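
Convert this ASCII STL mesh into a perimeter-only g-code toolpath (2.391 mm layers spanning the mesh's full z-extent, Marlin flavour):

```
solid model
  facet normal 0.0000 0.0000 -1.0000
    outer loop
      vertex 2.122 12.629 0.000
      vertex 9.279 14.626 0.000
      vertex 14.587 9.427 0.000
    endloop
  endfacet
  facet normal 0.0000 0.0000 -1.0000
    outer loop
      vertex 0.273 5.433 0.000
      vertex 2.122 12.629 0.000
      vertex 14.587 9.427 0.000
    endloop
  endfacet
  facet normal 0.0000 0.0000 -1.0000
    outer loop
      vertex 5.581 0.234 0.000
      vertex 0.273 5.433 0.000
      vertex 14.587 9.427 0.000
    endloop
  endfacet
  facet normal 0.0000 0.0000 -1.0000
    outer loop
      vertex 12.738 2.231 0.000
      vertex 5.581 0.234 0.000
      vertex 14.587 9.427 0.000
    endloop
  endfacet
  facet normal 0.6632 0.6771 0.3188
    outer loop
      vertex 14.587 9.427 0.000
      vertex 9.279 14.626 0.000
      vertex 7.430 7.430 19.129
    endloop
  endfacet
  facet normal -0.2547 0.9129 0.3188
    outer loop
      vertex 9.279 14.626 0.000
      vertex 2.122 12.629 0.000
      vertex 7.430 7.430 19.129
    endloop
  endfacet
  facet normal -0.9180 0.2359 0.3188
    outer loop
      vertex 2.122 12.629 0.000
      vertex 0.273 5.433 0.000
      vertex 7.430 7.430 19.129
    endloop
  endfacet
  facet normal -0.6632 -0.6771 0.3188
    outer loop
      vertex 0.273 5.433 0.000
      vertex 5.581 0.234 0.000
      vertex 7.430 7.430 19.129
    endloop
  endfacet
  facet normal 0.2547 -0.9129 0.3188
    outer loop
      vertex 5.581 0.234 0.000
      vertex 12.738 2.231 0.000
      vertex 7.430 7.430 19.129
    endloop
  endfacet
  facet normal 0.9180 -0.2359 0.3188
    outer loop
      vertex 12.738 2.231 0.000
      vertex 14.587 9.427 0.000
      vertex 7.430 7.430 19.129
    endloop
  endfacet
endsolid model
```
; perimeter-only toolpath
G21 ; units = mm
G90 ; absolute positioning
G28 ; home
; layer 1
G0 Z2.391
G0 X13.692 Y9.177
G1 X9.048 Y13.726
G1 X2.785 Y11.979
G1 X1.168 Y5.683
G1 X5.812 Y1.133
G1 X12.075 Y2.881
G1 X13.692 Y9.177
; layer 2
G0 Z4.782
G0 X12.798 Y8.928
G1 X8.817 Y12.827
G1 X3.449 Y11.329
G1 X2.062 Y5.932
G1 X6.043 Y2.033
G1 X11.411 Y3.531
G1 X12.798 Y8.928
; layer 3
G0 Z7.173
G0 X11.903 Y8.678
G1 X8.586 Y11.927
G1 X4.112 Y10.679
G1 X2.957 Y6.182
G1 X6.274 Y2.933
G1 X10.747 Y4.181
G1 X11.903 Y8.678
; layer 4
G0 Z9.565
G0 X11.008 Y8.428
G1 X8.354 Y11.028
G1 X4.776 Y10.029
G1 X3.851 Y6.431
G1 X6.505 Y3.832
G1 X10.084 Y4.830
G1 X11.008 Y8.428
; layer 5
G0 Z11.956
G0 X10.114 Y8.179
G1 X8.123 Y10.128
G1 X5.439 Y9.380
G1 X4.746 Y6.681
G1 X6.737 Y4.731
G1 X9.421 Y5.480
G1 X10.114 Y8.179
; layer 6
G0 Z14.347
G0 X9.219 Y7.929
G1 X7.892 Y9.229
G1 X6.103 Y8.730
G1 X5.641 Y6.931
G1 X6.968 Y5.631
G1 X8.757 Y6.130
G1 X9.219 Y7.929
; layer 7
G0 Z16.738
G0 X8.325 Y7.680
G1 X7.661 Y8.329
G1 X6.767 Y8.080
G1 X6.535 Y7.180
G1 X7.199 Y6.531
G1 X8.093 Y6.780
G1 X8.325 Y7.680
M2 ; end

The solid is a regular 6-sided pyramid, base circumscribed radius ≈ 7.43 mm, apex at z ≈ 19.1 mm. Slicing at Δz = 2.391 mm — 8 equal slices spanning the solid's height, so layer i sits at z = i·h/8 — gives 7 non-empty perimeters. Each is a 6-segment closed polygon; G0 lifts to the layer z and rapids to the start vertex, then G1 traces the edges. The cross-section shrinks linearly with z (the slice at the apex is degenerate and omitted).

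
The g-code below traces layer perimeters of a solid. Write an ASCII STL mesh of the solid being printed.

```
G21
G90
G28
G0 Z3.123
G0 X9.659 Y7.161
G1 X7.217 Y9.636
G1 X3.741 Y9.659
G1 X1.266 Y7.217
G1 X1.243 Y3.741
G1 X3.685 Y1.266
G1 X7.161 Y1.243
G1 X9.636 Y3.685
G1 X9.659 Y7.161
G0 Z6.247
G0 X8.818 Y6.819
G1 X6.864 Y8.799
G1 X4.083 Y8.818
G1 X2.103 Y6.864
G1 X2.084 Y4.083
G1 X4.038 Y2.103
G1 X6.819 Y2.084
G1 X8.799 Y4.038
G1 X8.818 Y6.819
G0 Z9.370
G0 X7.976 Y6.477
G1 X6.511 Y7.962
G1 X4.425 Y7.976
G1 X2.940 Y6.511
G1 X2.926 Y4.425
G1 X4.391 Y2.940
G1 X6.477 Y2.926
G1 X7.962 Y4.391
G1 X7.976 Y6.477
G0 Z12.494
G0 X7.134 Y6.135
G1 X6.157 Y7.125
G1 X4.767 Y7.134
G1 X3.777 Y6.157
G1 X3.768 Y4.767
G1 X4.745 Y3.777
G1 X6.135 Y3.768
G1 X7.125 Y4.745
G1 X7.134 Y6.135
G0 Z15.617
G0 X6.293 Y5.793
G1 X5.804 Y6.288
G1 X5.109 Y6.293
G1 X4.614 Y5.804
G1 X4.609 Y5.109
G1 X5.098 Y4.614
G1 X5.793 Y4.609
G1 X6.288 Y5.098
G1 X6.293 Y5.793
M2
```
solid part
  facet normal 0.0000 0.0000 -1.0000
    outer loop
      vertex 3.399 10.501 0.000
      vertex 7.570 10.473 0.000
      vertex 10.501 7.503 0.000
    endloop
  endfacet
  facet normal 0.0000 0.0000 -1.0000
    outer loop
      vertex 0.429 7.570 0.000
      vertex 3.399 10.501 0.000
      vertex 10.501 7.503 0.000
    endloop
  endfacet
  facet normal 0.0000 0.0000 -1.0000
    outer loop
      vertex 0.401 3.399 0.000
      vertex 0.429 7.570 0.000
      vertex 10.501 7.503 0.000
    endloop
  endfacet
  facet normal 0.0000 0.0000 -1.0000
    outer loop
      vertex 3.332 0.429 0.000
      vertex 0.401 3.399 0.000
      vertex 10.501 7.503 0.000
    endloop
  endfacet
  facet normal 0.0000 0.0000 -1.0000
    outer loop
      vertex 7.503 0.401 0.000
      vertex 3.332 0.429 0.000
      vertex 10.501 7.503 0.000
    endloop
  endfacet
  facet normal 0.0000 0.0000 -1.0000
    outer loop
      vertex 10.473 3.332 0.000
      vertex 7.503 0.401 0.000
      vertex 10.501 7.503 0.000
    endloop
  endfacet
  facet normal 0.6874 0.6784 0.2595
    outer loop
      vertex 10.501 7.503 0.000
      vertex 7.570 10.473 0.000
      vertex 5.451 5.451 18.741
    endloop
  endfacet
  facet normal 0.0065 0.9657 0.2595
    outer loop
      vertex 7.570 10.473 0.000
      vertex 3.399 10.501 0.000
      vertex 5.451 5.451 18.741
    endloop
  endfacet
  facet normal -0.6784 0.6874 0.2595
    outer loop
      vertex 3.399 10.501 0.000
      vertex 0.429 7.570 0.000
      vertex 5.451 5.451 18.741
    endloop
  endfacet
  facet normal -0.9657 0.0065 0.2595
    outer loop
      vertex 0.429 7.570 0.000
      vertex 0.401 3.399 0.000
      vertex 5.451 5.451 18.741
    endloop
  endfacet
  facet normal -0.6874 -0.6784 0.2595
    outer loop
      vertex 0.401 3.399 0.000
      vertex 3.332 0.429 0.000
      vertex 5.451 5.451 18.741
    endloop
  endfacet
  facet normal -0.0065 -0.9657 0.2595
    outer loop
      vertex 3.332 0.429 0.000
      vertex 7.503 0.401 0.000
      vertex 5.451 5.451 18.741
    endloop
  endfacet
  facet normal 0.6784 -0.6874 0.2595
    outer loop
      vertex 7.503 0.401 0.000
      vertex 10.473 3.332 0.000
      vertex 5.451 5.451 18.741
    endloop
  endfacet
  facet normal 0.9657 -0.0065 0.2595
    outer loop
      vertex 10.473 3.332 0.000
      vertex 10.501 7.503 0.000
      vertex 5.451 5.451 18.741
    endloop
  endfacet
endsolid part

The G0 Z moves step by Δz≈3.123 mm. The G1 loops shrink linearly with z, so the solid tapers from its base footprint up to z≈18.7. Closing with a flat bottom cap and the tapered top and triangulating gives 14 facets — a regular 8-sided pyramid, base circumscribed radius ≈ 5.45 mm, apex at z ≈ 18.7 mm.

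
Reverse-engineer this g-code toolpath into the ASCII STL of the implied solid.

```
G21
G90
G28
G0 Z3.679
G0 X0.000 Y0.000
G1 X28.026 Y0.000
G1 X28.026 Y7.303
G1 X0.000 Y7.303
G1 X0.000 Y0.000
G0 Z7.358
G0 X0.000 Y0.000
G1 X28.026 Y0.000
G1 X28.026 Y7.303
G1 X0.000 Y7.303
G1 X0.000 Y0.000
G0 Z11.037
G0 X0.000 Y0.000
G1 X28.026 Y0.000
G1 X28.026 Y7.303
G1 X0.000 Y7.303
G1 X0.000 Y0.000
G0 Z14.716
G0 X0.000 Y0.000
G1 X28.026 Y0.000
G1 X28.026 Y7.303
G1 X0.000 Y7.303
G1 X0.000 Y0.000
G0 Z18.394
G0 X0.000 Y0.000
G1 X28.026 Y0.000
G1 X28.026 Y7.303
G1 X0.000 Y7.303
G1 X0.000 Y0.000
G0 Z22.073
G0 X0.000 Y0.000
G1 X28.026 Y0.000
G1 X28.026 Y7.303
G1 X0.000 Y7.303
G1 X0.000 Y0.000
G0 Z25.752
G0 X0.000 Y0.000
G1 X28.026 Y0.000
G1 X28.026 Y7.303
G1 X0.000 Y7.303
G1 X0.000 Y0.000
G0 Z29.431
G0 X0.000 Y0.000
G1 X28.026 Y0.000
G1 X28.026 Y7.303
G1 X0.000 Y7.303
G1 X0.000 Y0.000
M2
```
solid part
  facet normal 0.0000 0.0000 -1.0000
    outer loop
      vertex 28.026 7.303 0.000
      vertex 28.026 0.000 0.000
      vertex 0.000 0.000 0.000
    endloop
  endfacet
  facet normal 0.0000 0.0000 -1.0000
    outer loop
      vertex 0.000 7.303 0.000
      vertex 28.026 7.303 0.000
      vertex 0.000 0.000 0.000
    endloop
  endfacet
  facet normal 0.0000 0.0000 1.0000
    outer loop
      vertex 0.000 0.000 29.431
      vertex 28.026 0.000 29.431
      vertex 28.026 7.303 29.431
    endloop
  endfacet
  facet normal 0.0000 0.0000 1.0000
    outer loop
      vertex 0.000 0.000 29.431
      vertex 28.026 7.303 29.431
      vertex 0.000 7.303 29.431
    endloop
  endfacet
  facet normal 0.0000 -1.0000 0.0000
    outer loop
      vertex 0.000 0.000 0.000
      vertex 28.026 0.000 0.000
      vertex 28.026 0.000 29.431
    endloop
  endfacet
  facet normal 0.0000 -1.0000 0.0000
    outer loop
      vertex 0.000 0.000 0.000
      vertex 28.026 0.000 29.431
      vertex 0.000 0.000 29.431
    endloop
  endfacet
  facet normal 0.0000 1.0000 0.0000
    outer loop
      vertex 28.026 7.303 29.431
      vertex 28.026 7.303 0.000
      vertex 0.000 7.303 0.000
    endloop
  endfacet
  facet normal 0.0000 1.0000 0.0000
    outer loop
      vertex 0.000 7.303 29.431
      vertex 28.026 7.303 29.431
      vertex 0.000 7.303 0.000
    endloop
  endfacet
  facet normal -1.0000 0.0000 0.0000
    outer loop
      vertex 0.000 7.303 29.431
      vertex 0.000 7.303 0.000
      vertex 0.000 0.000 0.000
    endloop
  endfacet
  facet normal -1.0000 0.0000 0.0000
    outer loop
      vertex 0.000 0.000 29.431
      vertex 0.000 7.303 29.431
      vertex 0.000 0.000 0.000
    endloop
  endfacet
  facet normal 1.0000 0.0000 0.0000
    outer loop
      vertex 28.026 0.000 0.000
      vertex 28.026 7.303 0.000
      vertex 28.026 7.303 29.431
    endloop
  endfacet
  facet normal 1.0000 0.0000 0.0000
    outer loop
      vertex 28.026 0.000 0.000
      vertex 28.026 7.303 29.431
      vertex 28.026 0.000 29.431
    endloop
  endfacet
endsolid part

The G0 Z moves step by Δz≈3.679 mm. Every layer's G1 loop is the same polygon, so the solid is a straight extrusion of it from z=0 to z≈29.4. Closing with flat bottom and top caps and triangulating gives 12 facets — a rectangular box, roughly 28 × 7.3 mm footprint and 29.4 mm tall.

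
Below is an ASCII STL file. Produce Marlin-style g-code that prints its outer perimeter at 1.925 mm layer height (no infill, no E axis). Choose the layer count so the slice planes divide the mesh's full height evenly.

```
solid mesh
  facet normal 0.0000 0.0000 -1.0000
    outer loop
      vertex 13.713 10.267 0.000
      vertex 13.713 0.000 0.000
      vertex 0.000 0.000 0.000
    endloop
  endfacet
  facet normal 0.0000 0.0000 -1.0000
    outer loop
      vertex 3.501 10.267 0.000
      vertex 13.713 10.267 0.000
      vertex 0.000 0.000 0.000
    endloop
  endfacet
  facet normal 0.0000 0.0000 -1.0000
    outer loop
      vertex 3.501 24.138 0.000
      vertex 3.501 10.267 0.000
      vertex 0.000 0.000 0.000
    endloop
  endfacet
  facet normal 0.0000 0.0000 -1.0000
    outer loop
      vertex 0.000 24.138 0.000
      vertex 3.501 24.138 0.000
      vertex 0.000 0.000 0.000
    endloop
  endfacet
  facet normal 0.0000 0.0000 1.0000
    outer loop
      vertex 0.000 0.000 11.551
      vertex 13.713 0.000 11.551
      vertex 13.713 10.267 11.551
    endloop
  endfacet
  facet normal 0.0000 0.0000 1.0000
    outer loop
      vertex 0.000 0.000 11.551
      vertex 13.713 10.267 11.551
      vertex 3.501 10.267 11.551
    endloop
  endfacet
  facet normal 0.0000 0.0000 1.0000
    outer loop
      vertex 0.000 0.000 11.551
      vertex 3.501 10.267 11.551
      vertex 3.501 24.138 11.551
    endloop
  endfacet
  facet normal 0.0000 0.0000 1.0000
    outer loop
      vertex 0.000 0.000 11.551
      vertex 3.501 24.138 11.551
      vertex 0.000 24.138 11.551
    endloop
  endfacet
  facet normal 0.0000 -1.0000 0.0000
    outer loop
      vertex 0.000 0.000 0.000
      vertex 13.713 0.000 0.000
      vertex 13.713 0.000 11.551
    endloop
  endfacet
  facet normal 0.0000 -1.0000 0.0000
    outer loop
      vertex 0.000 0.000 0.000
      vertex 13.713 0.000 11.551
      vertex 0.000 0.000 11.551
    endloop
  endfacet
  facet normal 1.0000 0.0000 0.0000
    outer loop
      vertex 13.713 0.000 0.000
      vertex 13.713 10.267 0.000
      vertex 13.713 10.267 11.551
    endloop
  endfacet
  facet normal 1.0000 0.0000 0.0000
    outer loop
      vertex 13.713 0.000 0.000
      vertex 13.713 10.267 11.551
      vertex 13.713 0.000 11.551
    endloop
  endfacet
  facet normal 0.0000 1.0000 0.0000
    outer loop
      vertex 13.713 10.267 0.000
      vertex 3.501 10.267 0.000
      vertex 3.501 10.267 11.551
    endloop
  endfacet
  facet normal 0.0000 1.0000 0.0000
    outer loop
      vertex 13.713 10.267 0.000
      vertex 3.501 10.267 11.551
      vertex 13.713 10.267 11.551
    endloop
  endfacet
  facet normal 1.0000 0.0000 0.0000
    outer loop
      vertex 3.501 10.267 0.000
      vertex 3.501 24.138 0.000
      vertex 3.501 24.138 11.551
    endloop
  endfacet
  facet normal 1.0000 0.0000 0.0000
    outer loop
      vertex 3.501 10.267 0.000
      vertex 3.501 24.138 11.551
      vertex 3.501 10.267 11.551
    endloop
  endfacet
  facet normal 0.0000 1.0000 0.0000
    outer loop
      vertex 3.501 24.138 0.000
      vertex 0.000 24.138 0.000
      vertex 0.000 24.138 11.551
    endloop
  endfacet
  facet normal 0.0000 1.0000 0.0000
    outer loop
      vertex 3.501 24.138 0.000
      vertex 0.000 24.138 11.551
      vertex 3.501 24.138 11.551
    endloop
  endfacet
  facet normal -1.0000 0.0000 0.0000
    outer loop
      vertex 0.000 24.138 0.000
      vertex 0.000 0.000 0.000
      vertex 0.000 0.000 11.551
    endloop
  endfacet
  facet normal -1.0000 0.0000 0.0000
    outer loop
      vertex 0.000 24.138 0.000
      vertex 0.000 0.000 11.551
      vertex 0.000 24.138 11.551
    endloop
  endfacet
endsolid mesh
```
; perimeter-only toolpath
G21 ; units = mm
G90 ; absolute positioning
G28 ; home
; layer 1
G0 Z1.925
G0 X0.000 Y0.000
G1 X13.713 Y0.000
G1 X13.713 Y10.267
G1 X3.501 Y10.267
G1 X3.501 Y24.138
G1 X0.000 Y24.138
G1 X0.000 Y0.000
; layer 2
G0 Z3.850
G0 X0.000 Y0.000
G1 X13.713 Y0.000
G1 X13.713 Y10.267
G1 X3.501 Y10.267
G1 X3.501 Y24.138
G1 X0.000 Y24.138
G1 X0.000 Y0.000
; layer 3
G0 Z5.776
G0 X0.000 Y0.000
G1 X13.713 Y0.000
G1 X13.713 Y10.267
G1 X3.501 Y10.267
G1 X3.501 Y24.138
G1 X0.000 Y24.138
G1 X0.000 Y0.000
; layer 4
G0 Z7.701
G0 X0.000 Y0.000
G1 X13.713 Y0.000
G1 X13.713 Y10.267
G1 X3.501 Y10.267
G1 X3.501 Y24.138
G1 X0.000 Y24.138
G1 X0.000 Y0.000
; layer 5
G0 Z9.626
G0 X0.000 Y0.000
G1 X13.713 Y0.000
G1 X13.713 Y10.267
G1 X3.501 Y10.267
G1 X3.501 Y24.138
G1 X0.000 Y24.138
G1 X0.000 Y0.000
; layer 6
G0 Z11.551
G0 X0.000 Y0.000
G1 X13.713 Y0.000
G1 X13.713 Y10.267
G1 X3.501 Y10.267
G1 X3.501 Y24.138
G1 X0.000 Y24.138
G1 X0.000 Y0.000
M2 ; end

The solid is an L-shaped prism: outer 13.7 × 24.1 mm, arm thicknesses ≈ 10.3 mm (horizontal) and 3.5 mm (vertical), extruded 11.6 mm in z. Slicing at Δz = 1.925 mm — 6 equal slices spanning the solid's height, so layer i sits at z = i·h/6 — gives 6 non-empty perimeters. Each is a 6-segment closed polygon; G0 lifts to the layer z and rapids to the start vertex, then G1 traces the edges.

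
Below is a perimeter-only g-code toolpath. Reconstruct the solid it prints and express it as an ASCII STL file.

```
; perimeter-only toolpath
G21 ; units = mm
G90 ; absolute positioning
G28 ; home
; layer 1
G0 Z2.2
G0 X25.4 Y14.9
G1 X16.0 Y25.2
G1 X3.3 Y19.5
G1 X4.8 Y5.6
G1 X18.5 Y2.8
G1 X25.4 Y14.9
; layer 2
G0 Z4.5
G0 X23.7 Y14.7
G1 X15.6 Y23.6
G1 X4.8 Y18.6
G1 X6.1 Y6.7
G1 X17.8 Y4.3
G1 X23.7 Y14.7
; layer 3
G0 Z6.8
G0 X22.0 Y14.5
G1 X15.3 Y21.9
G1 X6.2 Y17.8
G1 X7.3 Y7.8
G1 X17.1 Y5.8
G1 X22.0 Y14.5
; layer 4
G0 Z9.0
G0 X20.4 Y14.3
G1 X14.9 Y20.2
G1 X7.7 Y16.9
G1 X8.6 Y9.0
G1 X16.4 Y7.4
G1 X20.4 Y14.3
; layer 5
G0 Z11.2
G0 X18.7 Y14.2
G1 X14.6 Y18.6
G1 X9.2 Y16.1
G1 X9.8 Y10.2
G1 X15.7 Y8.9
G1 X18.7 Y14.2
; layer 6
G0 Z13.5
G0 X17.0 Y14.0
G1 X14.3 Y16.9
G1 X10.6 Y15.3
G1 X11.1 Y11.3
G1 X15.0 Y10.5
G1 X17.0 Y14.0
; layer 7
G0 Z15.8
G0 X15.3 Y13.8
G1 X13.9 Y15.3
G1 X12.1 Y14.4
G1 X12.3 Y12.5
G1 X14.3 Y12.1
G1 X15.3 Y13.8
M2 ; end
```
solid part
  facet normal 0.0000 0.0000 -1.0000
    outer loop
      vertex 1.8 20.3 0.0
      vertex 16.3 26.9 0.0
      vertex 27.1 15.1 0.0
    endloop
  endfacet
  facet normal 0.0000 0.0000 -1.0000
    outer loop
      vertex 3.6 4.4 0.0
      vertex 1.8 20.3 0.0
      vertex 27.1 15.1 0.0
    endloop
  endfacet
  facet normal 0.0000 0.0000 -1.0000
    outer loop
      vertex 19.2 1.2 0.0
      vertex 3.6 4.4 0.0
      vertex 27.1 15.1 0.0
    endloop
  endfacet
  facet normal 0.6299 0.5765 0.5205
    outer loop
      vertex 27.1 15.1 0.0
      vertex 16.3 26.9 0.0
      vertex 13.6 13.6 18.0
    endloop
  endfacet
  facet normal -0.3536 0.7769 0.5210
    outer loop
      vertex 16.3 26.9 0.0
      vertex 1.8 20.3 0.0
      vertex 13.6 13.6 18.0
    endloop
  endfacet
  facet normal -0.8485 -0.0961 0.5205
    outer loop
      vertex 1.8 20.3 0.0
      vertex 3.6 4.4 0.0
      vertex 13.6 13.6 18.0
    endloop
  endfacet
  facet normal -0.1714 -0.8354 0.5222
    outer loop
      vertex 3.6 4.4 0.0
      vertex 19.2 1.2 0.0
      vertex 13.6 13.6 18.0
    endloop
  endfacet
  facet normal 0.7419 -0.4217 0.5213
    outer loop
      vertex 19.2 1.2 0.0
      vertex 27.1 15.1 0.0
      vertex 13.6 13.6 18.0
    endloop
  endfacet
endsolid part

The G0 Z moves step by Δz≈2.2 mm. The G1 loops shrink linearly with z, so the solid tapers from its base footprint up to z≈18. Closing with a flat bottom cap and the tapered top and triangulating gives 8 facets — a regular 5-sided pyramid, base circumscribed radius ≈ 13.6 mm, apex at z ≈ 18 mm.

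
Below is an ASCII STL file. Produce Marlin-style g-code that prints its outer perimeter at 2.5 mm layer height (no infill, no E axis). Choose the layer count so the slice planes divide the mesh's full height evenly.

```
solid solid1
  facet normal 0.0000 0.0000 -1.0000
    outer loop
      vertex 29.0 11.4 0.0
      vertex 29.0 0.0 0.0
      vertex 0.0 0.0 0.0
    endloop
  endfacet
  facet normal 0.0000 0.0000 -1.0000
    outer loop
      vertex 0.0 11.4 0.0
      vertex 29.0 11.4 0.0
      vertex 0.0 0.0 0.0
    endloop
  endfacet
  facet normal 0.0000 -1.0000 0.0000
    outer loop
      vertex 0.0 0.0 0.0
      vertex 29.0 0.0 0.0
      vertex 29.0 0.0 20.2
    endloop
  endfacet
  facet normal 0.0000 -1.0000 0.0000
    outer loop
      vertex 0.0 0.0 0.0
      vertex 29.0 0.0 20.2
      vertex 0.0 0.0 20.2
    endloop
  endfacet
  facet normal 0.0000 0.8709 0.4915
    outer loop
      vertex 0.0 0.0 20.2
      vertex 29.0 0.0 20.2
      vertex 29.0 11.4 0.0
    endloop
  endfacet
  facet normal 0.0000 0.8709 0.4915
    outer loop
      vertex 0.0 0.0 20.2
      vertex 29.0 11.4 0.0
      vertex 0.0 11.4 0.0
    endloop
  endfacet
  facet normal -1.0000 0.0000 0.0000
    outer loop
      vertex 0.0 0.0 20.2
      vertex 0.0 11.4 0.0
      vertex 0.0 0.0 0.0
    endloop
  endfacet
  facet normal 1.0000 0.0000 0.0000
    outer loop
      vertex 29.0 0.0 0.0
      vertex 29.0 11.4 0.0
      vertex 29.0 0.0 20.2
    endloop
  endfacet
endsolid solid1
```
; perimeter-only toolpath
G21 ; units = mm
G90 ; absolute positioning
G28 ; home
; layer 1
G0 Z2.5
G0 X0.0 Y0.0
G1 X29.0 Y0.0
G1 X29.0 Y10.0
G1 X0.0 Y10.0
G1 X0.0 Y0.0
; layer 2
G0 Z5.0
G0 X0.0 Y0.0
G1 X29.0 Y0.0
G1 X29.0 Y8.6
G1 X0.0 Y8.6
G1 X0.0 Y0.0
; layer 3
G0 Z7.6
G0 X0.0 Y0.0
G1 X29.0 Y0.0
G1 X29.0 Y7.1
G1 X0.0 Y7.1
G1 X0.0 Y0.0
; layer 4
G0 Z10.1
G0 X0.0 Y0.0
G1 X29.0 Y0.0
G1 X29.0 Y5.7
G1 X0.0 Y5.7
G1 X0.0 Y0.0
; layer 5
G0 Z12.6
G0 X0.0 Y0.0
G1 X29.0 Y0.0
G1 X29.0 Y4.3
G1 X0.0 Y4.3
G1 X0.0 Y0.0
; layer 6
G0 Z15.1
G0 X0.0 Y0.0
G1 X29.0 Y0.0
G1 X29.0 Y2.9
G1 X0.0 Y2.9
G1 X0.0 Y0.0
; layer 7
G0 Z17.7
G0 X0.0 Y0.0
G1 X29.0 Y0.0
G1 X29.0 Y1.4
G1 X0.0 Y1.4
G1 X0.0 Y0.0
M2 ; end

The solid is a wedge (ramp): 29 × 11.4 mm base, rising to 20.2 mm along the y=0 edge and sloping linearly to z=0 at y=11.4. Slicing at Δz = 2.5 mm — 8 equal slices spanning the solid's height, so layer i sits at z = i·h/8 — gives 7 non-empty perimeters. Each is a 4-segment closed polygon; G0 lifts to the layer z and rapids to the start vertex, then G1 traces the edges. The cross-section shrinks linearly with z (the slice at the apex is degenerate and omitted).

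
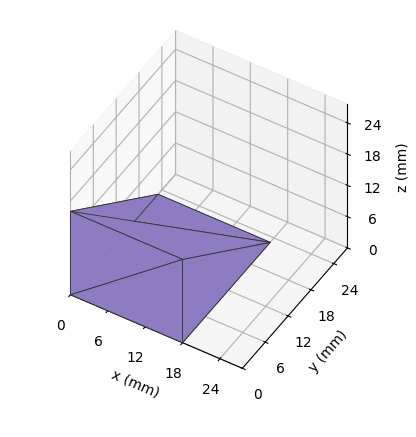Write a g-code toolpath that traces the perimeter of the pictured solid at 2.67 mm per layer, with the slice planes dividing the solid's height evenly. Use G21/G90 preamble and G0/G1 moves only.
Reading the render: the shape is a wedge (ramp): 18 × 23 mm base, rising to 16 mm along the y=0 edge and sloping linearly to z=0 at y=23 (dimensions read to the nearest mm from the axis ticks). For the g-code, the solid's height is divided into equal slices at the stated Δz and each level perimeter traced with G1 moves after a G0 lift.

; perimeter-only toolpath
G21 ; units = mm
G90 ; absolute positioning
G28 ; home
; layer 1
G0 Z2.67
G0 X0.00 Y0.00
G1 X18.00 Y0.00
G1 X18.00 Y19.17
G1 X0.00 Y19.17
G1 X0.00 Y0.00
; layer 2
G0 Z5.33
G0 X0.00 Y0.00
G1 X18.00 Y0.00
G1 X18.00 Y15.33
G1 X0.00 Y15.33
G1 X0.00 Y0.00
; layer 3
G0 Z8.00
G0 X0.00 Y0.00
G1 X18.00 Y0.00
G1 X18.00 Y11.50
G1 X0.00 Y11.50
G1 X0.00 Y0.00
; layer 4
G0 Z10.67
G0 X0.00 Y0.00
G1 X18.00 Y0.00
G1 X18.00 Y7.67
G1 X0.00 Y7.67
G1 X0.00 Y0.00
; layer 5
G0 Z13.33
G0 X0.00 Y0.00
G1 X18.00 Y0.00
G1 X18.00 Y3.83
G1 X0.00 Y3.83
G1 X0.00 Y0.00
M2 ; end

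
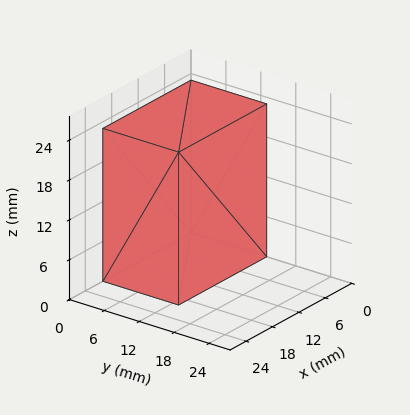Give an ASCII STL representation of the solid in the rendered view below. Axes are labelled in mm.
Reading the render: the shape is a rectangular box, roughly 20 × 13 mm footprint and 23 mm tall (dimensions read to the nearest mm from the axis ticks). For the STL, each face is triangulated and given an outward normal.

solid part
  facet normal 0.0000 0.0000 -1.0000
    outer loop
      vertex 20.000 13.000 0.000
      vertex 20.000 0.000 0.000
      vertex 0.000 0.000 0.000
    endloop
  endfacet
  facet normal 0.0000 0.0000 -1.0000
    outer loop
      vertex 0.000 13.000 0.000
      vertex 20.000 13.000 0.000
      vertex 0.000 0.000 0.000
    endloop
  endfacet
  facet normal 0.0000 0.0000 1.0000
    outer loop
      vertex 0.000 0.000 23.000
      vertex 20.000 0.000 23.000
      vertex 20.000 13.000 23.000
    endloop
  endfacet
  facet normal 0.0000 0.0000 1.0000
    outer loop
      vertex 0.000 0.000 23.000
      vertex 20.000 13.000 23.000
      vertex 0.000 13.000 23.000
    endloop
  endfacet
  facet normal 0.0000 -1.0000 0.0000
    outer loop
      vertex 0.000 0.000 0.000
      vertex 20.000 0.000 0.000
      vertex 20.000 0.000 23.000
    endloop
  endfacet
  facet normal 0.0000 -1.0000 0.0000
    outer loop
      vertex 0.000 0.000 0.000
      vertex 20.000 0.000 23.000
      vertex 0.000 0.000 23.000
    endloop
  endfacet
  facet normal 0.0000 1.0000 0.0000
    outer loop
      vertex 20.000 13.000 23.000
      vertex 20.000 13.000 0.000
      vertex 0.000 13.000 0.000
    endloop
  endfacet
  facet normal 0.0000 1.0000 0.0000
    outer loop
      vertex 0.000 13.000 23.000
      vertex 20.000 13.000 23.000
      vertex 0.000 13.000 0.000
    endloop
  endfacet
  facet normal -1.0000 0.0000 0.0000
    outer loop
      vertex 0.000 13.000 23.000
      vertex 0.000 13.000 0.000
      vertex 0.000 0.000 0.000
    endloop
  endfacet
  facet normal -1.0000 0.0000 0.0000
    outer loop
      vertex 0.000 0.000 23.000
      vertex 0.000 13.000 23.000
      vertex 0.000 0.000 0.000
    endloop
  endfacet
  facet normal 1.0000 0.0000 0.0000
    outer loop
      vertex 20.000 0.000 0.000
      vertex 20.000 13.000 0.000
      vertex 20.000 13.000 23.000
    endloop
  endfacet
  facet normal 1.0000 0.0000 0.0000
    outer loop
      vertex 20.000 0.000 0.000
      vertex 20.000 13.000 23.000
      vertex 20.000 0.000 23.000
    endloop
  endfacet
endsolid part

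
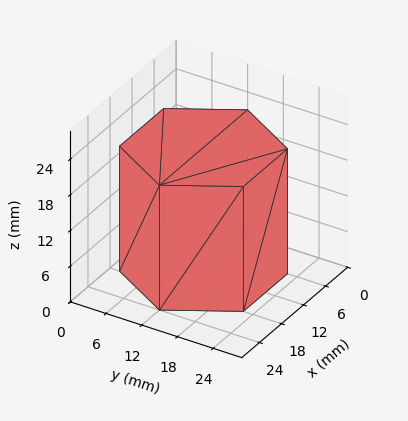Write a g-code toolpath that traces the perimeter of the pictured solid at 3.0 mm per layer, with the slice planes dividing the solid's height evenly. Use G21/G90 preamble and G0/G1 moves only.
Reading the render: the shape is a regular 6-sided prism (a cylinder approximated with 6 flat sides), circumscribed radius ≈ 12 mm, height ≈ 21 mm (dimensions read to the nearest mm from the axis ticks). For the g-code, the solid's height is divided into equal slices at the stated Δz and each level perimeter traced with G1 moves after a G0 lift.

; perimeter-only toolpath
G21 ; units = mm
G90 ; absolute positioning
G28 ; home
; layer 1
G0 Z3.0
G0 X24.0 Y12.0
G1 X18.0 Y22.4
G1 X6.0 Y22.4
G1 X0.0 Y12.0
G1 X6.0 Y1.6
G1 X18.0 Y1.6
G1 X24.0 Y12.0
; layer 2
G0 Z6.0
G0 X24.0 Y12.0
G1 X18.0 Y22.4
G1 X6.0 Y22.4
G1 X0.0 Y12.0
G1 X6.0 Y1.6
G1 X18.0 Y1.6
G1 X24.0 Y12.0
; layer 3
G0 Z9.0
G0 X24.0 Y12.0
G1 X18.0 Y22.4
G1 X6.0 Y22.4
G1 X0.0 Y12.0
G1 X6.0 Y1.6
G1 X18.0 Y1.6
G1 X24.0 Y12.0
; layer 4
G0 Z12.0
G0 X24.0 Y12.0
G1 X18.0 Y22.4
G1 X6.0 Y22.4
G1 X0.0 Y12.0
G1 X6.0 Y1.6
G1 X18.0 Y1.6
G1 X24.0 Y12.0
; layer 5
G0 Z15.0
G0 X24.0 Y12.0
G1 X18.0 Y22.4
G1 X6.0 Y22.4
G1 X0.0 Y12.0
G1 X6.0 Y1.6
G1 X18.0 Y1.6
G1 X24.0 Y12.0
; layer 6
G0 Z18.0
G0 X24.0 Y12.0
G1 X18.0 Y22.4
G1 X6.0 Y22.4
G1 X0.0 Y12.0
G1 X6.0 Y1.6
G1 X18.0 Y1.6
G1 X24.0 Y12.0
; layer 7
G0 Z21.0
G0 X24.0 Y12.0
G1 X18.0 Y22.4
G1 X6.0 Y22.4
G1 X0.0 Y12.0
G1 X6.0 Y1.6
G1 X18.0 Y1.6
G1 X24.0 Y12.0
M2 ; end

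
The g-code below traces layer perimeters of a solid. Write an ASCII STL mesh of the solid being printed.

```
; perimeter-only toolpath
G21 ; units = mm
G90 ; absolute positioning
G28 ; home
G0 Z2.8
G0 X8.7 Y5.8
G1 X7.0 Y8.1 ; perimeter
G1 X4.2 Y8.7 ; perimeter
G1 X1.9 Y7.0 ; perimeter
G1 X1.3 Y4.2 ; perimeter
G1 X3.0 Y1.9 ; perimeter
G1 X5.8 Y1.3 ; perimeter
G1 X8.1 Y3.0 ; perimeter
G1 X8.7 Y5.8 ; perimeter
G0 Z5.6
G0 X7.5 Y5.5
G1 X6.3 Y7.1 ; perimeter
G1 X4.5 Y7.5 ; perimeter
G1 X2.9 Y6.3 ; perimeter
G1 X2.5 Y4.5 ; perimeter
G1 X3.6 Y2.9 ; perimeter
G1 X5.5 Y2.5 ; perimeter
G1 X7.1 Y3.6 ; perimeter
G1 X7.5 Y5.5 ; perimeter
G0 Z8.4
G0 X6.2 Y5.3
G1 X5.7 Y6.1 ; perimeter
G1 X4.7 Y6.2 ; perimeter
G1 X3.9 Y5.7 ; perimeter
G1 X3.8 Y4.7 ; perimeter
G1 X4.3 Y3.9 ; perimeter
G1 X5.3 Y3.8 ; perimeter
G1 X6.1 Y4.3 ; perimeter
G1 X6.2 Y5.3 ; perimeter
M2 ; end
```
solid part
  facet normal 0.0000 0.0000 -1.0000
    outer loop
      vertex 3.9 9.9 0.0
      vertex 7.7 9.2 0.0
      vertex 9.9 6.1 0.0
    endloop
  endfacet
  facet normal 0.0000 0.0000 -1.0000
    outer loop
      vertex 0.8 7.7 0.0
      vertex 3.9 9.9 0.0
      vertex 9.9 6.1 0.0
    endloop
  endfacet
  facet normal 0.0000 0.0000 -1.0000
    outer loop
      vertex 0.1 3.9 0.0
      vertex 0.8 7.7 0.0
      vertex 9.9 6.1 0.0
    endloop
  endfacet
  facet normal 0.0000 0.0000 -1.0000
    outer loop
      vertex 2.3 0.8 0.0
      vertex 0.1 3.9 0.0
      vertex 9.9 6.1 0.0
    endloop
  endfacet
  facet normal 0.0000 0.0000 -1.0000
    outer loop
      vertex 6.1 0.1 0.0
      vertex 2.3 0.8 0.0
      vertex 9.9 6.1 0.0
    endloop
  endfacet
  facet normal 0.0000 0.0000 -1.0000
    outer loop
      vertex 9.2 2.3 0.0
      vertex 6.1 0.1 0.0
      vertex 9.9 6.1 0.0
    endloop
  endfacet
  facet normal 0.7536 0.5348 0.3822
    outer loop
      vertex 9.9 6.1 0.0
      vertex 7.7 9.2 0.0
      vertex 5.0 5.0 11.2
    endloop
  endfacet
  facet normal 0.1675 0.9092 0.3813
    outer loop
      vertex 7.7 9.2 0.0
      vertex 3.9 9.9 0.0
      vertex 5.0 5.0 11.2
    endloop
  endfacet
  facet normal -0.5348 0.7536 0.3822
    outer loop
      vertex 3.9 9.9 0.0
      vertex 0.8 7.7 0.0
      vertex 5.0 5.0 11.2
    endloop
  endfacet
  facet normal -0.9092 0.1675 0.3813
    outer loop
      vertex 0.8 7.7 0.0
      vertex 0.1 3.9 0.0
      vertex 5.0 5.0 11.2
    endloop
  endfacet
  facet normal -0.7536 -0.5348 0.3822
    outer loop
      vertex 0.1 3.9 0.0
      vertex 2.3 0.8 0.0
      vertex 5.0 5.0 11.2
    endloop
  endfacet
  facet normal -0.1675 -0.9092 0.3813
    outer loop
      vertex 2.3 0.8 0.0
      vertex 6.1 0.1 0.0
      vertex 5.0 5.0 11.2
    endloop
  endfacet
  facet normal 0.5348 -0.7536 0.3822
    outer loop
      vertex 6.1 0.1 0.0
      vertex 9.2 2.3 0.0
      vertex 5.0 5.0 11.2
    endloop
  endfacet
  facet normal 0.9092 -0.1675 0.3813
    outer loop
      vertex 9.2 2.3 0.0
      vertex 9.9 6.1 0.0
      vertex 5.0 5.0 11.2
    endloop
  endfacet
endsolid part

The G0 Z moves step by Δz≈2.8 mm. The G1 loops shrink linearly with z, so the solid tapers from its base footprint up to z≈11.2. Closing with a flat bottom cap and the tapered top and triangulating gives 14 facets — a regular 8-sided pyramid, base circumscribed radius ≈ 5 mm, apex at z ≈ 11.2 mm.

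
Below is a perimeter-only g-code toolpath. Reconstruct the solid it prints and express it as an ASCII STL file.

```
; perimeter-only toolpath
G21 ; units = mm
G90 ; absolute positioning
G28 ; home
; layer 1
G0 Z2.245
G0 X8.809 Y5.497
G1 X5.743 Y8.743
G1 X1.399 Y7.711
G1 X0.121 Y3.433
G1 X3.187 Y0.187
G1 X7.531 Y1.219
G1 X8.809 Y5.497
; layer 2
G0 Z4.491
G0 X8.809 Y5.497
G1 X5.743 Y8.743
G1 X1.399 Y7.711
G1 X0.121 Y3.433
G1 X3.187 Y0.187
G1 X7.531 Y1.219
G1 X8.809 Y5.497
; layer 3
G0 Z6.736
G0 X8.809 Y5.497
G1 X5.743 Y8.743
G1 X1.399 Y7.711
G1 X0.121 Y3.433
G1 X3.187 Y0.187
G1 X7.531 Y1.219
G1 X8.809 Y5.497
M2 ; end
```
solid part
  facet normal 0.0000 0.0000 -1.0000
    outer loop
      vertex 1.399 7.711 0.000
      vertex 5.743 8.743 0.000
      vertex 8.809 5.497 0.000
    endloop
  endfacet
  facet normal 0.0000 0.0000 -1.0000
    outer loop
      vertex 0.121 3.433 0.000
      vertex 1.399 7.711 0.000
      vertex 8.809 5.497 0.000
    endloop
  endfacet
  facet normal 0.0000 0.0000 -1.0000
    outer loop
      vertex 3.187 0.187 0.000
      vertex 0.121 3.433 0.000
      vertex 8.809 5.497 0.000
    endloop
  endfacet
  facet normal 0.0000 0.0000 -1.0000
    outer loop
      vertex 7.531 1.219 0.000
      vertex 3.187 0.187 0.000
      vertex 8.809 5.497 0.000
    endloop
  endfacet
  facet normal 0.0000 0.0000 1.0000
    outer loop
      vertex 8.809 5.497 6.736
      vertex 5.743 8.743 6.736
      vertex 1.399 7.711 6.736
    endloop
  endfacet
  facet normal 0.0000 0.0000 1.0000
    outer loop
      vertex 8.809 5.497 6.736
      vertex 1.399 7.711 6.736
      vertex 0.121 3.433 6.736
    endloop
  endfacet
  facet normal 0.0000 0.0000 1.0000
    outer loop
      vertex 8.809 5.497 6.736
      vertex 0.121 3.433 6.736
      vertex 3.187 0.187 6.736
    endloop
  endfacet
  facet normal 0.0000 0.0000 1.0000
    outer loop
      vertex 8.809 5.497 6.736
      vertex 3.187 0.187 6.736
      vertex 7.531 1.219 6.736
    endloop
  endfacet
  facet normal 0.7270 0.6867 0.0000
    outer loop
      vertex 8.809 5.497 0.000
      vertex 5.743 8.743 0.000
      vertex 5.743 8.743 6.736
    endloop
  endfacet
  facet normal 0.7270 0.6867 0.0000
    outer loop
      vertex 8.809 5.497 0.000
      vertex 5.743 8.743 6.736
      vertex 8.809 5.497 6.736
    endloop
  endfacet
  facet normal -0.2311 0.9729 0.0000
    outer loop
      vertex 5.743 8.743 0.000
      vertex 1.399 7.711 0.000
      vertex 1.399 7.711 6.736
    endloop
  endfacet
  facet normal -0.2311 0.9729 0.0000
    outer loop
      vertex 5.743 8.743 0.000
      vertex 1.399 7.711 6.736
      vertex 5.743 8.743 6.736
    endloop
  endfacet
  facet normal -0.9582 0.2862 0.0000
    outer loop
      vertex 1.399 7.711 0.000
      vertex 0.121 3.433 0.000
      vertex 0.121 3.433 6.736
    endloop
  endfacet
  facet normal -0.9582 0.2862 0.0000
    outer loop
      vertex 1.399 7.711 0.000
      vertex 0.121 3.433 6.736
      vertex 1.399 7.711 6.736
    endloop
  endfacet
  facet normal -0.7270 -0.6867 0.0000
    outer loop
      vertex 0.121 3.433 0.000
      vertex 3.187 0.187 0.000
      vertex 3.187 0.187 6.736
    endloop
  endfacet
  facet normal -0.7270 -0.6867 0.0000
    outer loop
      vertex 0.121 3.433 0.000
      vertex 3.187 0.187 6.736
      vertex 0.121 3.433 6.736
    endloop
  endfacet
  facet normal 0.2311 -0.9729 0.0000
    outer loop
      vertex 3.187 0.187 0.000
      vertex 7.531 1.219 0.000
      vertex 7.531 1.219 6.736
    endloop
  endfacet
  facet normal 0.2311 -0.9729 0.0000
    outer loop
      vertex 3.187 0.187 0.000
      vertex 7.531 1.219 6.736
      vertex 3.187 0.187 6.736
    endloop
  endfacet
  facet normal 0.9582 -0.2862 0.0000
    outer loop
      vertex 7.531 1.219 0.000
      vertex 8.809 5.497 0.000
      vertex 8.809 5.497 6.736
    endloop
  endfacet
  facet normal 0.9582 -0.2862 0.0000
    outer loop
      vertex 7.531 1.219 0.000
      vertex 8.809 5.497 6.736
      vertex 7.531 1.219 6.736
    endloop
  endfacet
endsolid part

The G0 Z moves step by Δz≈2.245 mm. Every layer's G1 loop is the same polygon, so the solid is a straight extrusion of it from z=0 to z≈6.74. Closing with flat bottom and top caps and triangulating gives 20 facets — a regular 6-sided prism (a cylinder approximated with 6 flat sides), circumscribed radius ≈ 4.46 mm, height ≈ 6.74 mm.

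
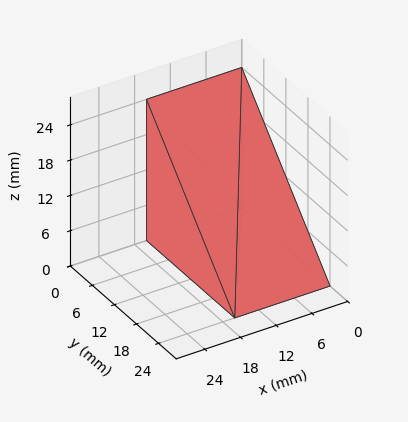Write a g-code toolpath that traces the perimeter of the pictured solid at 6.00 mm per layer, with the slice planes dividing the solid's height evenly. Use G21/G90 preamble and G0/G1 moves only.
Reading the render: the shape is a wedge (ramp): 16 × 24 mm base, rising to 24 mm along the y=0 edge and sloping linearly to z=0 at y=24 (dimensions read to the nearest mm from the axis ticks). For the g-code, the solid's height is divided into equal slices at the stated Δz and each level perimeter traced with G1 moves after a G0 lift.

; perimeter-only toolpath
G21 ; units = mm
G90 ; absolute positioning
G28 ; home
; layer 1
G0 Z6.00
G0 X0.00 Y0.00
G1 X16.00 Y0.00
G1 X16.00 Y18.00
G1 X0.00 Y18.00
G1 X0.00 Y0.00
; layer 2
G0 Z12.00
G0 X0.00 Y0.00
G1 X16.00 Y0.00
G1 X16.00 Y12.00
G1 X0.00 Y12.00
G1 X0.00 Y0.00
; layer 3
G0 Z18.00
G0 X0.00 Y0.00
G1 X16.00 Y0.00
G1 X16.00 Y6.00
G1 X0.00 Y6.00
G1 X0.00 Y0.00
M2 ; end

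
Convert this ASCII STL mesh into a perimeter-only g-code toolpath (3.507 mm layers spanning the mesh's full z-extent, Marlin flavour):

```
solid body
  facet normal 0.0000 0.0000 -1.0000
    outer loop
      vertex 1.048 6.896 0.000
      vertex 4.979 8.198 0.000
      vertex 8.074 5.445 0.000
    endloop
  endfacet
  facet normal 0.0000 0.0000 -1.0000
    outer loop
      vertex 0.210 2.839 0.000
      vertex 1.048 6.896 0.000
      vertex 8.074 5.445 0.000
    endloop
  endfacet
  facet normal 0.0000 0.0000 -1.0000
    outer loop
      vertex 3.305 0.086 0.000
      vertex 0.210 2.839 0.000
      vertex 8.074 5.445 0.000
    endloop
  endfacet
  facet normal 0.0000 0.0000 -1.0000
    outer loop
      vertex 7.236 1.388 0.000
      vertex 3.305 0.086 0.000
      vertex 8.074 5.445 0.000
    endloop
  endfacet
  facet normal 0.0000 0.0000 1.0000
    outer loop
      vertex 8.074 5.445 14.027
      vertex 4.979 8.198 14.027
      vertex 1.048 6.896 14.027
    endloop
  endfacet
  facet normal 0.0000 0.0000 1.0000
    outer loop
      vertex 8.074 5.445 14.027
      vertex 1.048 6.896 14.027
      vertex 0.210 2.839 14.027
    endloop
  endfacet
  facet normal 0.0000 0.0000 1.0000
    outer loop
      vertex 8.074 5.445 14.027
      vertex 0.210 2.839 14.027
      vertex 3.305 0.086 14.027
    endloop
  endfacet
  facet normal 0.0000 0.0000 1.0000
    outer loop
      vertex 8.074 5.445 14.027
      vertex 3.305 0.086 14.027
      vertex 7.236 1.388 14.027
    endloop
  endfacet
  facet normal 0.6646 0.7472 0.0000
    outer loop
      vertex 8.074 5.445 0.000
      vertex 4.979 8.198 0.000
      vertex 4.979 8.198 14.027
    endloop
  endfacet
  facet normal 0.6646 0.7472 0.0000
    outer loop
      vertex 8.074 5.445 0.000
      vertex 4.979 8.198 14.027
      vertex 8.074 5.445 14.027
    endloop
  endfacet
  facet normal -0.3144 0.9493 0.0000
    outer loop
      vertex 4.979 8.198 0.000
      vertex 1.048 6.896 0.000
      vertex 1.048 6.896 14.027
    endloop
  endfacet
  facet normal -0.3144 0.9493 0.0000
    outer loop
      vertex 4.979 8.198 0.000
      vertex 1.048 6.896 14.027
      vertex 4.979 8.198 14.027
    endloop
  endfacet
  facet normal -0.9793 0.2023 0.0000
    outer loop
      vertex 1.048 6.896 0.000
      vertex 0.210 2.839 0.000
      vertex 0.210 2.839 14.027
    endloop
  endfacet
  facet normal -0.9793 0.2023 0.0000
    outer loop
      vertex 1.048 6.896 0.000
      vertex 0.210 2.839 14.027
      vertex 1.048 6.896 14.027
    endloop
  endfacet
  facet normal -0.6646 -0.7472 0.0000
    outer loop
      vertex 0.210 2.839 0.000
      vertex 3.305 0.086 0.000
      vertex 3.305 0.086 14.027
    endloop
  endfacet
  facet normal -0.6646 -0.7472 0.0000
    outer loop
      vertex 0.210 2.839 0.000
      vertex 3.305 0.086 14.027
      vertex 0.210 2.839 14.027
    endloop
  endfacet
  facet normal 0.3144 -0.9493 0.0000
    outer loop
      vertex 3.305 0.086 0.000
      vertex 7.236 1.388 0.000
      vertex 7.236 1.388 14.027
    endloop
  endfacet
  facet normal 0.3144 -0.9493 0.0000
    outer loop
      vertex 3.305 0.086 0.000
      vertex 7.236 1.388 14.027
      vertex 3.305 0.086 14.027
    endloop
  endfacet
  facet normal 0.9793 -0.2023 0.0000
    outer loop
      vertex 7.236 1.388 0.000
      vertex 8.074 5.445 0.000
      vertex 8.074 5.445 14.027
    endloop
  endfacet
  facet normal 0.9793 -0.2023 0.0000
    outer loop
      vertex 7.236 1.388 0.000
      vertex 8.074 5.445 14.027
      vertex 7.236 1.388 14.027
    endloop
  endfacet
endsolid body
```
; perimeter-only toolpath
G21 ; units = mm
G90 ; absolute positioning
G28 ; home
; layer 1
G0 Z3.507
G0 X8.074 Y5.445
G1 X4.979 Y8.198
G1 X1.048 Y6.896
G1 X0.210 Y2.839
G1 X3.305 Y0.086
G1 X7.236 Y1.388
G1 X8.074 Y5.445
; layer 2
G0 Z7.013
G0 X8.074 Y5.445
G1 X4.979 Y8.198
G1 X1.048 Y6.896
G1 X0.210 Y2.839
G1 X3.305 Y0.086
G1 X7.236 Y1.388
G1 X8.074 Y5.445
; layer 3
G0 Z10.520
G0 X8.074 Y5.445
G1 X4.979 Y8.198
G1 X1.048 Y6.896
G1 X0.210 Y2.839
G1 X3.305 Y0.086
G1 X7.236 Y1.388
G1 X8.074 Y5.445
; layer 4
G0 Z14.027
G0 X8.074 Y5.445
G1 X4.979 Y8.198
G1 X1.048 Y6.896
G1 X0.210 Y2.839
G1 X3.305 Y0.086
G1 X7.236 Y1.388
G1 X8.074 Y5.445
M2 ; end

The solid is a regular 6-sided prism (a cylinder approximated with 6 flat sides), circumscribed radius ≈ 4.14 mm, height ≈ 14 mm. Slicing at Δz = 3.507 mm — 4 equal slices spanning the solid's height, so layer i sits at z = i·h/4 — gives 4 non-empty perimeters. Each is a 6-segment closed polygon; G0 lifts to the layer z and rapids to the start vertex, then G1 traces the edges.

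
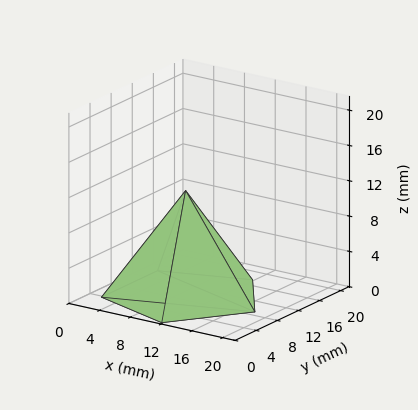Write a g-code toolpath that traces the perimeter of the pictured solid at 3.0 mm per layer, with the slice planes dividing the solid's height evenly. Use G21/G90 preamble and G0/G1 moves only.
Reading the render: the shape is a regular 5-sided pyramid, base circumscribed radius ≈ 9 mm, apex at z ≈ 12 mm (dimensions read to the nearest mm from the axis ticks). For the g-code, the solid's height is divided into equal slices at the stated Δz and each level perimeter traced with G1 moves after a G0 lift.

; perimeter-only toolpath
G21 ; units = mm
G90 ; absolute positioning
G28 ; home
; layer 1
G0 Z3.0
G0 X15.8 Y9.0
G1 X11.1 Y15.5
G1 X3.5 Y13.0
G1 X3.5 Y5.0
G1 X11.1 Y2.5
G1 X15.8 Y9.0
; layer 2
G0 Z6.0
G0 X13.5 Y9.0
G1 X10.4 Y13.3
G1 X5.3 Y11.7
G1 X5.3 Y6.3
G1 X10.4 Y4.7
G1 X13.5 Y9.0
; layer 3
G0 Z9.0
G0 X11.2 Y9.0
G1 X9.7 Y11.2
G1 X7.2 Y10.3
G1 X7.2 Y7.7
G1 X9.7 Y6.8
G1 X11.2 Y9.0
M2 ; end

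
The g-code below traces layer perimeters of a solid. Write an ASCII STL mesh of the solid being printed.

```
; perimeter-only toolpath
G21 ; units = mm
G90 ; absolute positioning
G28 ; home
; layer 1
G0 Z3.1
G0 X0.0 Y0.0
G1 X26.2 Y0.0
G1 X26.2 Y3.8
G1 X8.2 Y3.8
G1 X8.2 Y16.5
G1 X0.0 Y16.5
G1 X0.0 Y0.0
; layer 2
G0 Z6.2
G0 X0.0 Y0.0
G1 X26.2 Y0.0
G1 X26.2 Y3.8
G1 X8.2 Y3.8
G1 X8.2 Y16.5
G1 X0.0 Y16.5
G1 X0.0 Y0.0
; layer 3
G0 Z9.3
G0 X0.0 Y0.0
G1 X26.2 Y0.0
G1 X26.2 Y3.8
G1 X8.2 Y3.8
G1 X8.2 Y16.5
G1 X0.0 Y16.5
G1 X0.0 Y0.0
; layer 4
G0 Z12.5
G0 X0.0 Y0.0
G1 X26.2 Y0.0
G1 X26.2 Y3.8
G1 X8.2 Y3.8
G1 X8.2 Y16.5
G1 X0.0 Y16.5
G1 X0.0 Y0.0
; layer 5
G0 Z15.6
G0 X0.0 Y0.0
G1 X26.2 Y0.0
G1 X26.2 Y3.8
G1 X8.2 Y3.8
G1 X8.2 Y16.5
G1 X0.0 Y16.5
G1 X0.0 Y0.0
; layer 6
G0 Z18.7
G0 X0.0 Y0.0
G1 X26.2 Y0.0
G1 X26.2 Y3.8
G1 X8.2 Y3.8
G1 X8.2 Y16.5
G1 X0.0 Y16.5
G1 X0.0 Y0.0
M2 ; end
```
solid part
  facet normal 0.0000 0.0000 -1.0000
    outer loop
      vertex 26.2 3.8 0.0
      vertex 26.2 0.0 0.0
      vertex 0.0 0.0 0.0
    endloop
  endfacet
  facet normal 0.0000 0.0000 -1.0000
    outer loop
      vertex 8.2 3.8 0.0
      vertex 26.2 3.8 0.0
      vertex 0.0 0.0 0.0
    endloop
  endfacet
  facet normal 0.0000 0.0000 -1.0000
    outer loop
      vertex 8.2 16.5 0.0
      vertex 8.2 3.8 0.0
      vertex 0.0 0.0 0.0
    endloop
  endfacet
  facet normal 0.0000 0.0000 -1.0000
    outer loop
      vertex 0.0 16.5 0.0
      vertex 8.2 16.5 0.0
      vertex 0.0 0.0 0.0
    endloop
  endfacet
  facet normal 0.0000 0.0000 1.0000
    outer loop
      vertex 0.0 0.0 18.7
      vertex 26.2 0.0 18.7
      vertex 26.2 3.8 18.7
    endloop
  endfacet
  facet normal 0.0000 0.0000 1.0000
    outer loop
      vertex 0.0 0.0 18.7
      vertex 26.2 3.8 18.7
      vertex 8.2 3.8 18.7
    endloop
  endfacet
  facet normal 0.0000 0.0000 1.0000
    outer loop
      vertex 0.0 0.0 18.7
      vertex 8.2 3.8 18.7
      vertex 8.2 16.5 18.7
    endloop
  endfacet
  facet normal 0.0000 0.0000 1.0000
    outer loop
      vertex 0.0 0.0 18.7
      vertex 8.2 16.5 18.7
      vertex 0.0 16.5 18.7
    endloop
  endfacet
  facet normal 0.0000 -1.0000 0.0000
    outer loop
      vertex 0.0 0.0 0.0
      vertex 26.2 0.0 0.0
      vertex 26.2 0.0 18.7
    endloop
  endfacet
  facet normal 0.0000 -1.0000 0.0000
    outer loop
      vertex 0.0 0.0 0.0
      vertex 26.2 0.0 18.7
      vertex 0.0 0.0 18.7
    endloop
  endfacet
  facet normal 1.0000 0.0000 0.0000
    outer loop
      vertex 26.2 0.0 0.0
      vertex 26.2 3.8 0.0
      vertex 26.2 3.8 18.7
    endloop
  endfacet
  facet normal 1.0000 0.0000 0.0000
    outer loop
      vertex 26.2 0.0 0.0
      vertex 26.2 3.8 18.7
      vertex 26.2 0.0 18.7
    endloop
  endfacet
  facet normal 0.0000 1.0000 0.0000
    outer loop
      vertex 26.2 3.8 0.0
      vertex 8.2 3.8 0.0
      vertex 8.2 3.8 18.7
    endloop
  endfacet
  facet normal 0.0000 1.0000 0.0000
    outer loop
      vertex 26.2 3.8 0.0
      vertex 8.2 3.8 18.7
      vertex 26.2 3.8 18.7
    endloop
  endfacet
  facet normal 1.0000 0.0000 0.0000
    outer loop
      vertex 8.2 3.8 0.0
      vertex 8.2 16.5 0.0
      vertex 8.2 16.5 18.7
    endloop
  endfacet
  facet normal 1.0000 0.0000 0.0000
    outer loop
      vertex 8.2 3.8 0.0
      vertex 8.2 16.5 18.7
      vertex 8.2 3.8 18.7
    endloop
  endfacet
  facet normal 0.0000 1.0000 0.0000
    outer loop
      vertex 8.2 16.5 0.0
      vertex 0.0 16.5 0.0
      vertex 0.0 16.5 18.7
    endloop
  endfacet
  facet normal 0.0000 1.0000 0.0000
    outer loop
      vertex 8.2 16.5 0.0
      vertex 0.0 16.5 18.7
      vertex 8.2 16.5 18.7
    endloop
  endfacet
  facet normal -1.0000 0.0000 0.0000
    outer loop
      vertex 0.0 16.5 0.0
      vertex 0.0 0.0 0.0
      vertex 0.0 0.0 18.7
    endloop
  endfacet
  facet normal -1.0000 0.0000 0.0000
    outer loop
      vertex 0.0 16.5 0.0
      vertex 0.0 0.0 18.7
      vertex 0.0 16.5 18.7
    endloop
  endfacet
endsolid part

The G0 Z moves step by Δz≈3.1 mm. Every layer's G1 loop is the same polygon, so the solid is a straight extrusion of it from z=0 to z≈18.7. Closing with flat bottom and top caps and triangulating gives 20 facets — an L-shaped prism: outer 26.2 × 16.5 mm, arm thicknesses ≈ 3.8 mm (horizontal) and 8.2 mm (vertical), extruded 18.7 mm in z.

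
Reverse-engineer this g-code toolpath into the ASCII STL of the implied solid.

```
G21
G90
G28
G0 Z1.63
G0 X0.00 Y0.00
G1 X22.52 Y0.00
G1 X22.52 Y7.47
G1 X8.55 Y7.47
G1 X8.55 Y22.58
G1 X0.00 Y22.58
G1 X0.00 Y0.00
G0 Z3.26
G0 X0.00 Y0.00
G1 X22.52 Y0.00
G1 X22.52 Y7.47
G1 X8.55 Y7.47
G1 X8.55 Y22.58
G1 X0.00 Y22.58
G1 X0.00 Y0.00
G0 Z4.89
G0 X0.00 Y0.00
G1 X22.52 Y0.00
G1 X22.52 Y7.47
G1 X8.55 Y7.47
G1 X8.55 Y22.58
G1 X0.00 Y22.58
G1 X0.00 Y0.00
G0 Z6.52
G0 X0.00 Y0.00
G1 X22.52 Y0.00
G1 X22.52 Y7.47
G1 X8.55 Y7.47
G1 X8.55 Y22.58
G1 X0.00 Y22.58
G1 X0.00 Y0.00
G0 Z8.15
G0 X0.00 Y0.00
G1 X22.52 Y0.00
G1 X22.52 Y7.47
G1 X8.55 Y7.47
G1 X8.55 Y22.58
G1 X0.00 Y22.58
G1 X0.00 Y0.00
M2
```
solid part
  facet normal 0.0000 0.0000 -1.0000
    outer loop
      vertex 22.52 7.47 0.00
      vertex 22.52 0.00 0.00
      vertex 0.00 0.00 0.00
    endloop
  endfacet
  facet normal 0.0000 0.0000 -1.0000
    outer loop
      vertex 8.55 7.47 0.00
      vertex 22.52 7.47 0.00
      vertex 0.00 0.00 0.00
    endloop
  endfacet
  facet normal 0.0000 0.0000 -1.0000
    outer loop
      vertex 8.55 22.58 0.00
      vertex 8.55 7.47 0.00
      vertex 0.00 0.00 0.00
    endloop
  endfacet
  facet normal 0.0000 0.0000 -1.0000
    outer loop
      vertex 0.00 22.58 0.00
      vertex 8.55 22.58 0.00
      vertex 0.00 0.00 0.00
    endloop
  endfacet
  facet normal 0.0000 0.0000 1.0000
    outer loop
      vertex 0.00 0.00 8.15
      vertex 22.52 0.00 8.15
      vertex 22.52 7.47 8.15
    endloop
  endfacet
  facet normal 0.0000 0.0000 1.0000
    outer loop
      vertex 0.00 0.00 8.15
      vertex 22.52 7.47 8.15
      vertex 8.55 7.47 8.15
    endloop
  endfacet
  facet normal 0.0000 0.0000 1.0000
    outer loop
      vertex 0.00 0.00 8.15
      vertex 8.55 7.47 8.15
      vertex 8.55 22.58 8.15
    endloop
  endfacet
  facet normal 0.0000 0.0000 1.0000
    outer loop
      vertex 0.00 0.00 8.15
      vertex 8.55 22.58 8.15
      vertex 0.00 22.58 8.15
    endloop
  endfacet
  facet normal 0.0000 -1.0000 0.0000
    outer loop
      vertex 0.00 0.00 0.00
      vertex 22.52 0.00 0.00
      vertex 22.52 0.00 8.15
    endloop
  endfacet
  facet normal 0.0000 -1.0000 0.0000
    outer loop
      vertex 0.00 0.00 0.00
      vertex 22.52 0.00 8.15
      vertex 0.00 0.00 8.15
    endloop
  endfacet
  facet normal 1.0000 0.0000 0.0000
    outer loop
      vertex 22.52 0.00 0.00
      vertex 22.52 7.47 0.00
      vertex 22.52 7.47 8.15
    endloop
  endfacet
  facet normal 1.0000 0.0000 0.0000
    outer loop
      vertex 22.52 0.00 0.00
      vertex 22.52 7.47 8.15
      vertex 22.52 0.00 8.15
    endloop
  endfacet
  facet normal 0.0000 1.0000 0.0000
    outer loop
      vertex 22.52 7.47 0.00
      vertex 8.55 7.47 0.00
      vertex 8.55 7.47 8.15
    endloop
  endfacet
  facet normal 0.0000 1.0000 0.0000
    outer loop
      vertex 22.52 7.47 0.00
      vertex 8.55 7.47 8.15
      vertex 22.52 7.47 8.15
    endloop
  endfacet
  facet normal 1.0000 0.0000 0.0000
    outer loop
      vertex 8.55 7.47 0.00
      vertex 8.55 22.58 0.00
      vertex 8.55 22.58 8.15
    endloop
  endfacet
  facet normal 1.0000 0.0000 0.0000
    outer loop
      vertex 8.55 7.47 0.00
      vertex 8.55 22.58 8.15
      vertex 8.55 7.47 8.15
    endloop
  endfacet
  facet normal 0.0000 1.0000 0.0000
    outer loop
      vertex 8.55 22.58 0.00
      vertex 0.00 22.58 0.00
      vertex 0.00 22.58 8.15
    endloop
  endfacet
  facet normal 0.0000 1.0000 0.0000
    outer loop
      vertex 8.55 22.58 0.00
      vertex 0.00 22.58 8.15
      vertex 8.55 22.58 8.15
    endloop
  endfacet
  facet normal -1.0000 0.0000 0.0000
    outer loop
      vertex 0.00 22.58 0.00
      vertex 0.00 0.00 0.00
      vertex 0.00 0.00 8.15
    endloop
  endfacet
  facet normal -1.0000 0.0000 0.0000
    outer loop
      vertex 0.00 22.58 0.00
      vertex 0.00 0.00 8.15
      vertex 0.00 22.58 8.15
    endloop
  endfacet
endsolid part

The G0 Z moves step by Δz≈1.63 mm. Every layer's G1 loop is the same polygon, so the solid is a straight extrusion of it from z=0 to z≈8.15. Closing with flat bottom and top caps and triangulating gives 20 facets — an L-shaped prism: outer 22.5 × 22.6 mm, arm thicknesses ≈ 7.47 mm (horizontal) and 8.55 mm (vertical), extruded 8.15 mm in z.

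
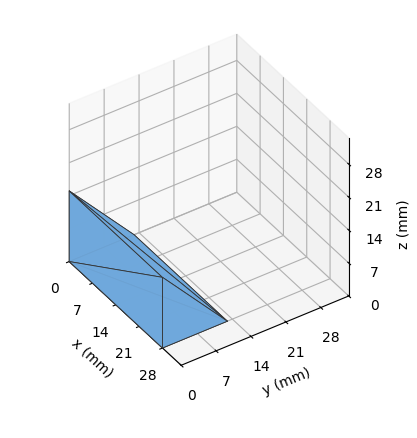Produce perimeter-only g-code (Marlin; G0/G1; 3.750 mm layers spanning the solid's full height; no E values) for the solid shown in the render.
Reading the render: the shape is a wedge (ramp): 28 × 13 mm base, rising to 15 mm along the y=0 edge and sloping linearly to z=0 at y=13 (dimensions read to the nearest mm from the axis ticks). For the g-code, the solid's height is divided into equal slices at the stated Δz and each level perimeter traced with G1 moves after a G0 lift.

; perimeter-only toolpath
G21 ; units = mm
G90 ; absolute positioning
G28 ; home
; layer 1
G0 Z3.750
G0 X0.000 Y0.000
G1 X28.000 Y0.000
G1 X28.000 Y9.750
G1 X0.000 Y9.750
G1 X0.000 Y0.000
; layer 2
G0 Z7.500
G0 X0.000 Y0.000
G1 X28.000 Y0.000
G1 X28.000 Y6.500
G1 X0.000 Y6.500
G1 X0.000 Y0.000
; layer 3
G0 Z11.250
G0 X0.000 Y0.000
G1 X28.000 Y0.000
G1 X28.000 Y3.250
G1 X0.000 Y3.250
G1 X0.000 Y0.000
M2 ; end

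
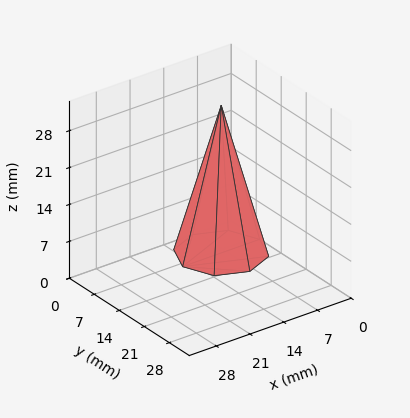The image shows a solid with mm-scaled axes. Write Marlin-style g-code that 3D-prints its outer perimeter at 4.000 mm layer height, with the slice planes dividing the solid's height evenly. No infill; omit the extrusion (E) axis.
Reading the render: the shape is a regular 8-sided pyramid, base circumscribed radius ≈ 8 mm, apex at z ≈ 28 mm (dimensions read to the nearest mm from the axis ticks). For the g-code, the solid's height is divided into equal slices at the stated Δz and each level perimeter traced with G1 moves after a G0 lift.

; perimeter-only toolpath
G21 ; units = mm
G90 ; absolute positioning
G28 ; home
; layer 1
G0 Z4.000
G0 X14.857 Y8.000
G1 X12.849 Y12.849
G1 X8.000 Y14.857
G1 X3.151 Y12.849
G1 X1.143 Y8.000
G1 X3.151 Y3.151
G1 X8.000 Y1.143
G1 X12.849 Y3.151
G1 X14.857 Y8.000
; layer 2
G0 Z8.000
G0 X13.714 Y8.000
G1 X12.041 Y12.041
G1 X8.000 Y13.714
G1 X3.959 Y12.041
G1 X2.286 Y8.000
G1 X3.959 Y3.959
G1 X8.000 Y2.286
G1 X12.041 Y3.959
G1 X13.714 Y8.000
; layer 3
G0 Z12.000
G0 X12.571 Y8.000
G1 X11.233 Y11.233
G1 X8.000 Y12.571
G1 X4.767 Y11.233
G1 X3.429 Y8.000
G1 X4.767 Y4.767
G1 X8.000 Y3.429
G1 X11.233 Y4.767
G1 X12.571 Y8.000
; layer 4
G0 Z16.000
G0 X11.429 Y8.000
G1 X10.424 Y10.424
G1 X8.000 Y11.429
G1 X5.576 Y10.424
G1 X4.571 Y8.000
G1 X5.576 Y5.576
G1 X8.000 Y4.571
G1 X10.424 Y5.576
G1 X11.429 Y8.000
; layer 5
G0 Z20.000
G0 X10.286 Y8.000
G1 X9.616 Y9.616
G1 X8.000 Y10.286
G1 X6.384 Y9.616
G1 X5.714 Y8.000
G1 X6.384 Y6.384
G1 X8.000 Y5.714
G1 X9.616 Y6.384
G1 X10.286 Y8.000
; layer 6
G0 Z24.000
G0 X9.143 Y8.000
G1 X8.808 Y8.808
G1 X8.000 Y9.143
G1 X7.192 Y8.808
G1 X6.857 Y8.000
G1 X7.192 Y7.192
G1 X8.000 Y6.857
G1 X8.808 Y7.192
G1 X9.143 Y8.000
M2 ; end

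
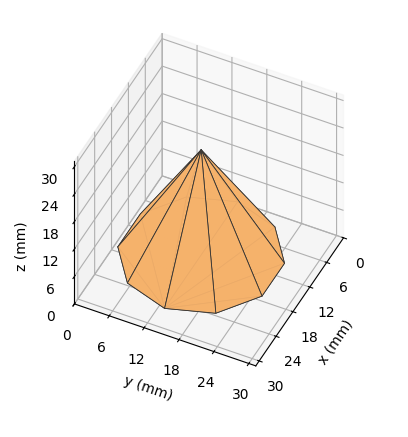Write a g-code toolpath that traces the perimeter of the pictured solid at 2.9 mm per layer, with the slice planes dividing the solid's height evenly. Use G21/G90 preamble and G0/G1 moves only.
Reading the render: the shape is a regular 10-sided pyramid, base circumscribed radius ≈ 13 mm, apex at z ≈ 23 mm (dimensions read to the nearest mm from the axis ticks). For the g-code, the solid's height is divided into equal slices at the stated Δz and each level perimeter traced with G1 moves after a G0 lift.

; perimeter-only toolpath
G21 ; units = mm
G90 ; absolute positioning
G28 ; home
; layer 1
G0 Z2.9
G0 X24.4 Y13.0
G1 X22.2 Y19.7
G1 X16.5 Y23.8
G1 X9.5 Y23.8
G1 X3.8 Y19.7
G1 X1.6 Y13.0
G1 X3.8 Y6.4
G1 X9.5 Y2.1
G1 X16.5 Y2.1
G1 X22.2 Y6.4
G1 X24.4 Y13.0
; layer 2
G0 Z5.8
G0 X22.8 Y13.0
G1 X20.9 Y18.7
G1 X16.0 Y22.3
G1 X10.0 Y22.3
G1 X5.1 Y18.7
G1 X3.2 Y13.0
G1 X5.1 Y7.3
G1 X10.0 Y3.7
G1 X16.0 Y3.7
G1 X20.9 Y7.3
G1 X22.8 Y13.0
; layer 3
G0 Z8.6
G0 X21.1 Y13.0
G1 X19.6 Y17.8
G1 X15.5 Y20.8
G1 X10.5 Y20.8
G1 X6.4 Y17.8
G1 X4.9 Y13.0
G1 X6.4 Y8.2
G1 X10.5 Y5.2
G1 X15.5 Y5.2
G1 X19.6 Y8.2
G1 X21.1 Y13.0
; layer 4
G0 Z11.5
G0 X19.5 Y13.0
G1 X18.2 Y16.8
G1 X15.0 Y19.2
G1 X11.0 Y19.2
G1 X7.8 Y16.8
G1 X6.5 Y13.0
G1 X7.8 Y9.2
G1 X11.0 Y6.8
G1 X15.0 Y6.8
G1 X18.2 Y9.2
G1 X19.5 Y13.0
; layer 5
G0 Z14.4
G0 X17.9 Y13.0
G1 X16.9 Y15.9
G1 X14.5 Y17.6
G1 X11.5 Y17.6
G1 X9.1 Y15.9
G1 X8.1 Y13.0
G1 X9.1 Y10.2
G1 X11.5 Y8.3
G1 X14.5 Y8.3
G1 X16.9 Y10.2
G1 X17.9 Y13.0
; layer 6
G0 Z17.2
G0 X16.2 Y13.0
G1 X15.6 Y14.9
G1 X14.0 Y16.1
G1 X12.0 Y16.1
G1 X10.4 Y14.9
G1 X9.8 Y13.0
G1 X10.4 Y11.1
G1 X12.0 Y9.9
G1 X14.0 Y9.9
G1 X15.6 Y11.1
G1 X16.2 Y13.0
; layer 7
G0 Z20.1
G0 X14.6 Y13.0
G1 X14.3 Y13.9
G1 X13.5 Y14.6
G1 X12.5 Y14.6
G1 X11.7 Y13.9
G1 X11.4 Y13.0
G1 X11.7 Y12.1
G1 X12.5 Y11.4
G1 X13.5 Y11.4
G1 X14.3 Y12.1
G1 X14.6 Y13.0
M2 ; end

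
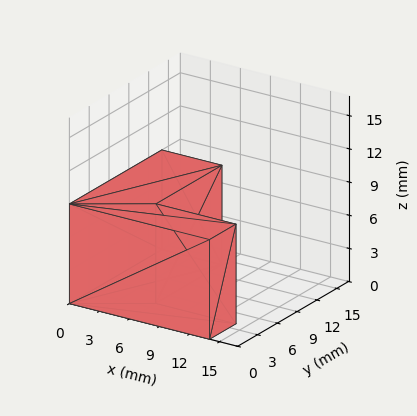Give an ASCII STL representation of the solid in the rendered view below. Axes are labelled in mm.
Reading the render: the shape is an L-shaped prism: outer 14 × 14 mm, arm thicknesses ≈ 4 mm (horizontal) and 6 mm (vertical), extruded 9 mm in z (dimensions read to the nearest mm from the axis ticks). For the STL, each face is triangulated and given an outward normal.

solid part
  facet normal 0.0000 0.0000 -1.0000
    outer loop
      vertex 14.00 4.00 0.00
      vertex 14.00 0.00 0.00
      vertex 0.00 0.00 0.00
    endloop
  endfacet
  facet normal 0.0000 0.0000 -1.0000
    outer loop
      vertex 6.00 4.00 0.00
      vertex 14.00 4.00 0.00
      vertex 0.00 0.00 0.00
    endloop
  endfacet
  facet normal 0.0000 0.0000 -1.0000
    outer loop
      vertex 6.00 14.00 0.00
      vertex 6.00 4.00 0.00
      vertex 0.00 0.00 0.00
    endloop
  endfacet
  facet normal 0.0000 0.0000 -1.0000
    outer loop
      vertex 0.00 14.00 0.00
      vertex 6.00 14.00 0.00
      vertex 0.00 0.00 0.00
    endloop
  endfacet
  facet normal 0.0000 0.0000 1.0000
    outer loop
      vertex 0.00 0.00 9.00
      vertex 14.00 0.00 9.00
      vertex 14.00 4.00 9.00
    endloop
  endfacet
  facet normal 0.0000 0.0000 1.0000
    outer loop
      vertex 0.00 0.00 9.00
      vertex 14.00 4.00 9.00
      vertex 6.00 4.00 9.00
    endloop
  endfacet
  facet normal 0.0000 0.0000 1.0000
    outer loop
      vertex 0.00 0.00 9.00
      vertex 6.00 4.00 9.00
      vertex 6.00 14.00 9.00
    endloop
  endfacet
  facet normal 0.0000 0.0000 1.0000
    outer loop
      vertex 0.00 0.00 9.00
      vertex 6.00 14.00 9.00
      vertex 0.00 14.00 9.00
    endloop
  endfacet
  facet normal 0.0000 -1.0000 0.0000
    outer loop
      vertex 0.00 0.00 0.00
      vertex 14.00 0.00 0.00
      vertex 14.00 0.00 9.00
    endloop
  endfacet
  facet normal 0.0000 -1.0000 0.0000
    outer loop
      vertex 0.00 0.00 0.00
      vertex 14.00 0.00 9.00
      vertex 0.00 0.00 9.00
    endloop
  endfacet
  facet normal 1.0000 0.0000 0.0000
    outer loop
      vertex 14.00 0.00 0.00
      vertex 14.00 4.00 0.00
      vertex 14.00 4.00 9.00
    endloop
  endfacet
  facet normal 1.0000 0.0000 0.0000
    outer loop
      vertex 14.00 0.00 0.00
      vertex 14.00 4.00 9.00
      vertex 14.00 0.00 9.00
    endloop
  endfacet
  facet normal 0.0000 1.0000 0.0000
    outer loop
      vertex 14.00 4.00 0.00
      vertex 6.00 4.00 0.00
      vertex 6.00 4.00 9.00
    endloop
  endfacet
  facet normal 0.0000 1.0000 0.0000
    outer loop
      vertex 14.00 4.00 0.00
      vertex 6.00 4.00 9.00
      vertex 14.00 4.00 9.00
    endloop
  endfacet
  facet normal 1.0000 0.0000 0.0000
    outer loop
      vertex 6.00 4.00 0.00
      vertex 6.00 14.00 0.00
      vertex 6.00 14.00 9.00
    endloop
  endfacet
  facet normal 1.0000 0.0000 0.0000
    outer loop
      vertex 6.00 4.00 0.00
      vertex 6.00 14.00 9.00
      vertex 6.00 4.00 9.00
    endloop
  endfacet
  facet normal 0.0000 1.0000 0.0000
    outer loop
      vertex 6.00 14.00 0.00
      vertex 0.00 14.00 0.00
      vertex 0.00 14.00 9.00
    endloop
  endfacet
  facet normal 0.0000 1.0000 0.0000
    outer loop
      vertex 6.00 14.00 0.00
      vertex 0.00 14.00 9.00
      vertex 6.00 14.00 9.00
    endloop
  endfacet
  facet normal -1.0000 0.0000 0.0000
    outer loop
      vertex 0.00 14.00 0.00
      vertex 0.00 0.00 0.00
      vertex 0.00 0.00 9.00
    endloop
  endfacet
  facet normal -1.0000 0.0000 0.0000
    outer loop
      vertex 0.00 14.00 0.00
      vertex 0.00 0.00 9.00
      vertex 0.00 14.00 9.00
    endloop
  endfacet
endsolid part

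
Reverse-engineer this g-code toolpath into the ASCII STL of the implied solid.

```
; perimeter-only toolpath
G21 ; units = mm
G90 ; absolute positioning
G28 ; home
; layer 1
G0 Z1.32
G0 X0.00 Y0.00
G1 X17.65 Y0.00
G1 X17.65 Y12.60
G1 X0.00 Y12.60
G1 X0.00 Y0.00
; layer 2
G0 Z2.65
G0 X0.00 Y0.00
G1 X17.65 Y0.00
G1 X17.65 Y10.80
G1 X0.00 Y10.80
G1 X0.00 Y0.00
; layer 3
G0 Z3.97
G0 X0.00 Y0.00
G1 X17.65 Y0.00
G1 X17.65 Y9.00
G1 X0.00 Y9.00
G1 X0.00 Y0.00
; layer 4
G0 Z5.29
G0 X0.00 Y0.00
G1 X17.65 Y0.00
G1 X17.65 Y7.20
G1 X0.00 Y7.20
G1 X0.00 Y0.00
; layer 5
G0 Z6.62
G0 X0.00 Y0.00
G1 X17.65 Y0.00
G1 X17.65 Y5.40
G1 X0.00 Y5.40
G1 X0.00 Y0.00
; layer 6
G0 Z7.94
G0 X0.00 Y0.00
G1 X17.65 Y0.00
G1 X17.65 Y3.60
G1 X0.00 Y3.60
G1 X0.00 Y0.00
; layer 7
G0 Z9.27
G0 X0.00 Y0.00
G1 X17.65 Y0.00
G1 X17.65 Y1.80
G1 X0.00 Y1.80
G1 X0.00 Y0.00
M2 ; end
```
solid part
  facet normal 0.0000 0.0000 -1.0000
    outer loop
      vertex 17.65 14.40 0.00
      vertex 17.65 0.00 0.00
      vertex 0.00 0.00 0.00
    endloop
  endfacet
  facet normal 0.0000 0.0000 -1.0000
    outer loop
      vertex 0.00 14.40 0.00
      vertex 17.65 14.40 0.00
      vertex 0.00 0.00 0.00
    endloop
  endfacet
  facet normal 0.0000 -1.0000 0.0000
    outer loop
      vertex 0.00 0.00 0.00
      vertex 17.65 0.00 0.00
      vertex 17.65 0.00 10.59
    endloop
  endfacet
  facet normal 0.0000 -1.0000 0.0000
    outer loop
      vertex 0.00 0.00 0.00
      vertex 17.65 0.00 10.59
      vertex 0.00 0.00 10.59
    endloop
  endfacet
  facet normal 0.0000 0.5925 0.8056
    outer loop
      vertex 0.00 0.00 10.59
      vertex 17.65 0.00 10.59
      vertex 17.65 14.40 0.00
    endloop
  endfacet
  facet normal 0.0000 0.5925 0.8056
    outer loop
      vertex 0.00 0.00 10.59
      vertex 17.65 14.40 0.00
      vertex 0.00 14.40 0.00
    endloop
  endfacet
  facet normal -1.0000 0.0000 0.0000
    outer loop
      vertex 0.00 0.00 10.59
      vertex 0.00 14.40 0.00
      vertex 0.00 0.00 0.00
    endloop
  endfacet
  facet normal 1.0000 0.0000 0.0000
    outer loop
      vertex 17.65 0.00 0.00
      vertex 17.65 14.40 0.00
      vertex 17.65 0.00 10.59
    endloop
  endfacet
endsolid part

The G0 Z moves step by Δz≈1.32 mm. The G1 loops shrink linearly with z, so the solid tapers from its base footprint up to z≈10.6. Closing with a flat bottom cap and the tapered top and triangulating gives 8 facets — a wedge (ramp): 17.6 × 14.4 mm base, rising to 10.6 mm along the y=0 edge and sloping linearly to z=0 at y=14.4.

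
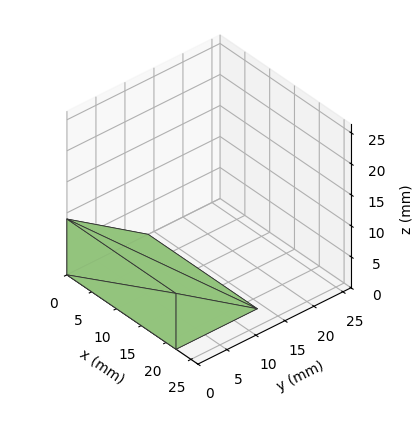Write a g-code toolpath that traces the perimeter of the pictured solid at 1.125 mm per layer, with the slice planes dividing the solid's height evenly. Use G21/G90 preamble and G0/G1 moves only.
Reading the render: the shape is a wedge (ramp): 22 × 14 mm base, rising to 9 mm along the y=0 edge and sloping linearly to z=0 at y=14 (dimensions read to the nearest mm from the axis ticks). For the g-code, the solid's height is divided into equal slices at the stated Δz and each level perimeter traced with G1 moves after a G0 lift.

; perimeter-only toolpath
G21 ; units = mm
G90 ; absolute positioning
G28 ; home
; layer 1
G0 Z1.125
G0 X0.000 Y0.000
G1 X22.000 Y0.000
G1 X22.000 Y12.250
G1 X0.000 Y12.250
G1 X0.000 Y0.000
; layer 2
G0 Z2.250
G0 X0.000 Y0.000
G1 X22.000 Y0.000
G1 X22.000 Y10.500
G1 X0.000 Y10.500
G1 X0.000 Y0.000
; layer 3
G0 Z3.375
G0 X0.000 Y0.000
G1 X22.000 Y0.000
G1 X22.000 Y8.750
G1 X0.000 Y8.750
G1 X0.000 Y0.000
; layer 4
G0 Z4.500
G0 X0.000 Y0.000
G1 X22.000 Y0.000
G1 X22.000 Y7.000
G1 X0.000 Y7.000
G1 X0.000 Y0.000
; layer 5
G0 Z5.625
G0 X0.000 Y0.000
G1 X22.000 Y0.000
G1 X22.000 Y5.250
G1 X0.000 Y5.250
G1 X0.000 Y0.000
; layer 6
G0 Z6.750
G0 X0.000 Y0.000
G1 X22.000 Y0.000
G1 X22.000 Y3.500
G1 X0.000 Y3.500
G1 X0.000 Y0.000
; layer 7
G0 Z7.875
G0 X0.000 Y0.000
G1 X22.000 Y0.000
G1 X22.000 Y1.750
G1 X0.000 Y1.750
G1 X0.000 Y0.000
M2 ; end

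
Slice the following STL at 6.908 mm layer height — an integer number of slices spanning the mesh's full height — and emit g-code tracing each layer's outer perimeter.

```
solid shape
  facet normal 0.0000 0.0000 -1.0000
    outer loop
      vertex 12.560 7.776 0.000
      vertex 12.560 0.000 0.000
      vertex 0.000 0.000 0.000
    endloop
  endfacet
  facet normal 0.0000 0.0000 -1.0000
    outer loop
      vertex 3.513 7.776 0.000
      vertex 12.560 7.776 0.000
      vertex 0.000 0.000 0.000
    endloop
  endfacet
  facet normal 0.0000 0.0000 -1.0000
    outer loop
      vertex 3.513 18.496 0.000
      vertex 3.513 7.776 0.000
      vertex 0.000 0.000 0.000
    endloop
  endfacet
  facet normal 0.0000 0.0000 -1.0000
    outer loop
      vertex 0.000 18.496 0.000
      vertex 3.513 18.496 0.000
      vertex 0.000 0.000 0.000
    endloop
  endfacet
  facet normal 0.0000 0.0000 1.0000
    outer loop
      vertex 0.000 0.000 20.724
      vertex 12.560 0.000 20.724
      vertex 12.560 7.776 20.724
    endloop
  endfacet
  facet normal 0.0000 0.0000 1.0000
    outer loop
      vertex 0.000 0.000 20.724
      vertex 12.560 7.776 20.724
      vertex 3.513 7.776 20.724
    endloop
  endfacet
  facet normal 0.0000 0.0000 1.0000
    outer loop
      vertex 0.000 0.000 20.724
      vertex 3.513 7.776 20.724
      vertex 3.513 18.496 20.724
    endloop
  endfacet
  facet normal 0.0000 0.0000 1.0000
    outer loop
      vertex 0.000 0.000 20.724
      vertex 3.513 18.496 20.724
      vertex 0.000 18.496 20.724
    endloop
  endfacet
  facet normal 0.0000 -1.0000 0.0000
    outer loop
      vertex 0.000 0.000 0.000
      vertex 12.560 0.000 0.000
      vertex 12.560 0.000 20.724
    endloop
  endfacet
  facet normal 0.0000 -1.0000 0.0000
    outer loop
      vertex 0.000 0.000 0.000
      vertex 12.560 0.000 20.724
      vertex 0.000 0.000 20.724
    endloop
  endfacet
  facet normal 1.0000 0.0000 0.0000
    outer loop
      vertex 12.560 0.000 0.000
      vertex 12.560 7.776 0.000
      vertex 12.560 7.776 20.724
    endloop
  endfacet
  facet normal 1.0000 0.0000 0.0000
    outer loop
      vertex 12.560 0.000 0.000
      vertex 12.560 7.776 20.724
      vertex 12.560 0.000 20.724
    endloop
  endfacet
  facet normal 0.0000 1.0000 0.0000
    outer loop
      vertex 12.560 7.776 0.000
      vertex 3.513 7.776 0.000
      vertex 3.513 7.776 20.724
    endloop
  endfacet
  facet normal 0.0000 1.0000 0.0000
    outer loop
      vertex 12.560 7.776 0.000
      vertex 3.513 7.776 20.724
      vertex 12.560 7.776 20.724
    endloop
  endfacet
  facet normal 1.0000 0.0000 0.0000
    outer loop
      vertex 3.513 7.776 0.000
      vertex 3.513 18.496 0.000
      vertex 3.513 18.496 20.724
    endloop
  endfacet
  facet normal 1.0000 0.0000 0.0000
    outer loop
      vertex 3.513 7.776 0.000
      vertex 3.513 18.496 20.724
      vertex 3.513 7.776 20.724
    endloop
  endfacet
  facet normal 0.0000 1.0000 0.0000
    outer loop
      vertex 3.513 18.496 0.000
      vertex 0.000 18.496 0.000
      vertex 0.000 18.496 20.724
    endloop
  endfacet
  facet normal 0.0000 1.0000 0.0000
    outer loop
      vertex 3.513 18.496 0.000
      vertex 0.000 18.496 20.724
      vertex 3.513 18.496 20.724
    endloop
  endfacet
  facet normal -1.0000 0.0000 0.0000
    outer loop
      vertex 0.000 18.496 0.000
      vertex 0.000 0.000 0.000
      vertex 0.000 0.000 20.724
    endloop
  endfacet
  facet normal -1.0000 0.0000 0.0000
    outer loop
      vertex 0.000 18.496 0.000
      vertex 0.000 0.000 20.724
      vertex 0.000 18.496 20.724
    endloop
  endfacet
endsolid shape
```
; perimeter-only toolpath
G21 ; units = mm
G90 ; absolute positioning
G28 ; home
; layer 1
G0 Z6.908
G0 X0.000 Y0.000
G1 X12.560 Y0.000
G1 X12.560 Y7.776
G1 X3.513 Y7.776
G1 X3.513 Y18.496
G1 X0.000 Y18.496
G1 X0.000 Y0.000
; layer 2
G0 Z13.816
G0 X0.000 Y0.000
G1 X12.560 Y0.000
G1 X12.560 Y7.776
G1 X3.513 Y7.776
G1 X3.513 Y18.496
G1 X0.000 Y18.496
G1 X0.000 Y0.000
; layer 3
G0 Z20.724
G0 X0.000 Y0.000
G1 X12.560 Y0.000
G1 X12.560 Y7.776
G1 X3.513 Y7.776
G1 X3.513 Y18.496
G1 X0.000 Y18.496
G1 X0.000 Y0.000
M2 ; end

The solid is an L-shaped prism: outer 12.6 × 18.5 mm, arm thicknesses ≈ 7.78 mm (horizontal) and 3.51 mm (vertical), extruded 20.7 mm in z. Slicing at Δz = 6.908 mm — 3 equal slices spanning the solid's height, so layer i sits at z = i·h/3 — gives 3 non-empty perimeters. Each is a 6-segment closed polygon; G0 lifts to the layer z and rapids to the start vertex, then G1 traces the edges.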